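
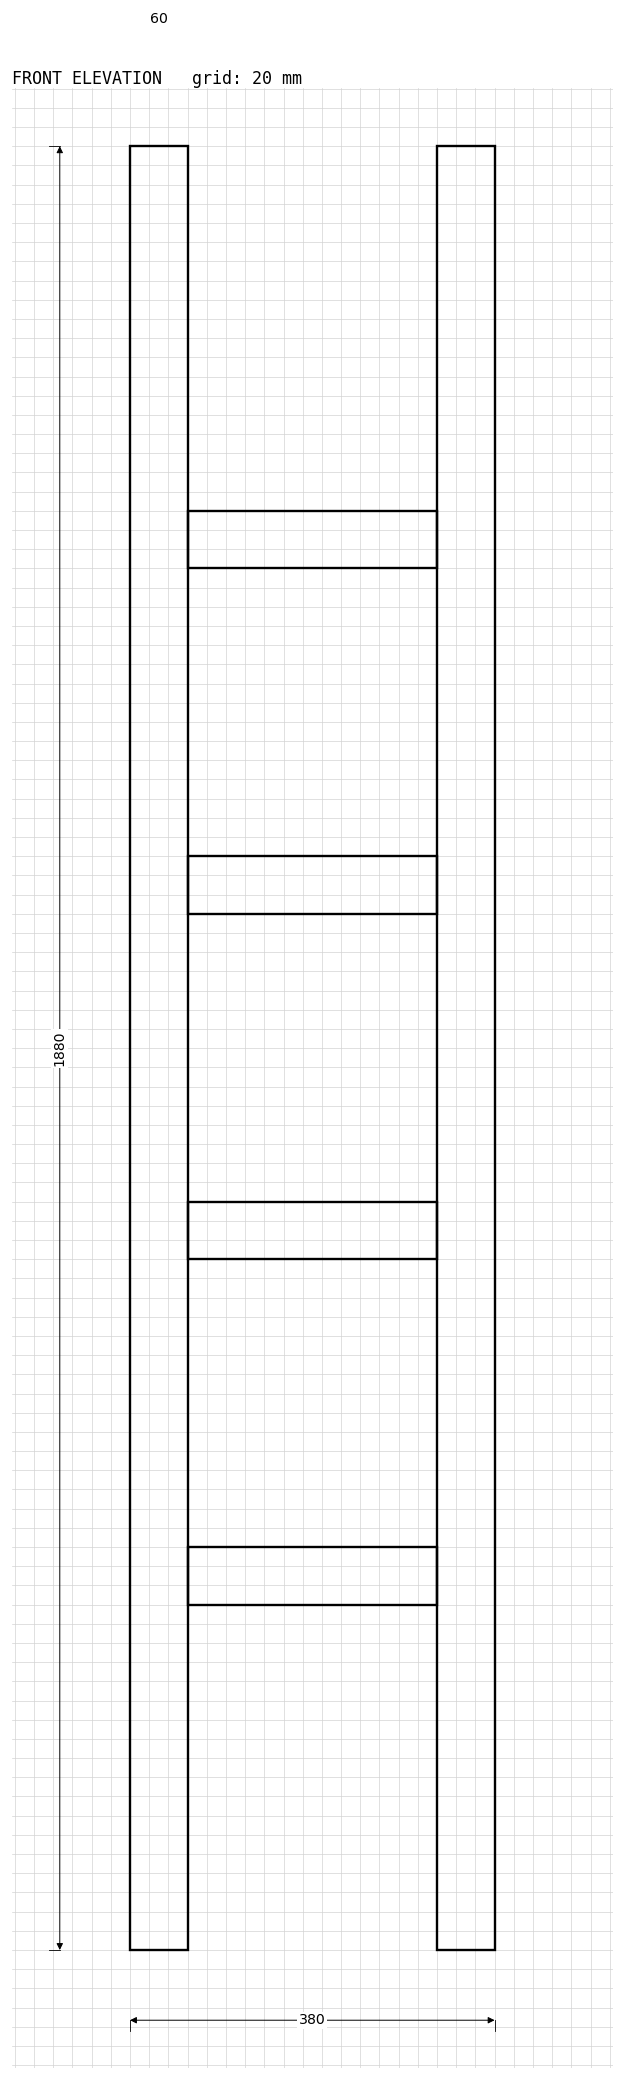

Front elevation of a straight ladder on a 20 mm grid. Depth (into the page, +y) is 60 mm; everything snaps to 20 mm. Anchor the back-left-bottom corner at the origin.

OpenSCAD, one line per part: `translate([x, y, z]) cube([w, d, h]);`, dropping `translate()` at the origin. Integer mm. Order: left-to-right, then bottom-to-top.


cube([60, 60, 1880]);
translate([60, 0, 360]) cube([260, 60, 60]);
translate([60, 0, 720]) cube([260, 60, 60]);
translate([60, 0, 1080]) cube([260, 60, 60]);
translate([60, 0, 1440]) cube([260, 60, 60]);
translate([320, 0, 0]) cube([60, 60, 1880]);


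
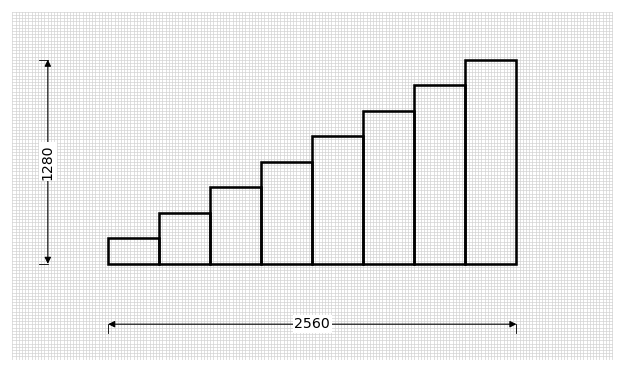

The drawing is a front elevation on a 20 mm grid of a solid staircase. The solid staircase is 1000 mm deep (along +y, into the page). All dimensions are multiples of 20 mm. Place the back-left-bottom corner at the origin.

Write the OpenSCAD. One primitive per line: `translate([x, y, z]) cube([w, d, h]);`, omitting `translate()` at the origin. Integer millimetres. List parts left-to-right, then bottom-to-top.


cube([320, 1000, 160]);
translate([320, 0, 0]) cube([320, 1000, 320]);
translate([640, 0, 0]) cube([320, 1000, 480]);
translate([960, 0, 0]) cube([320, 1000, 640]);
translate([1280, 0, 0]) cube([320, 1000, 800]);
translate([1600, 0, 0]) cube([320, 1000, 960]);
translate([1920, 0, 0]) cube([320, 1000, 1120]);
translate([2240, 0, 0]) cube([320, 1000, 1280]);


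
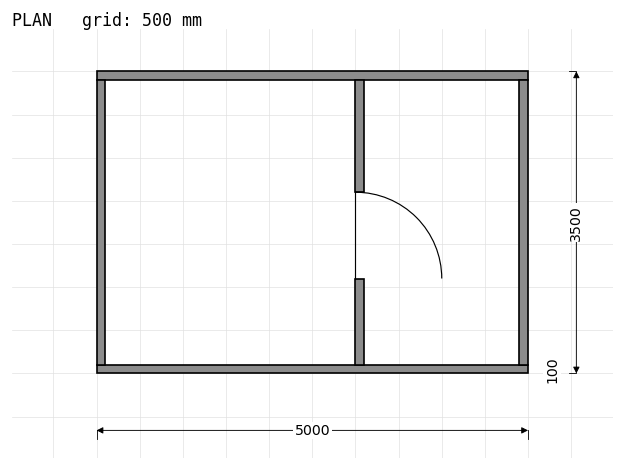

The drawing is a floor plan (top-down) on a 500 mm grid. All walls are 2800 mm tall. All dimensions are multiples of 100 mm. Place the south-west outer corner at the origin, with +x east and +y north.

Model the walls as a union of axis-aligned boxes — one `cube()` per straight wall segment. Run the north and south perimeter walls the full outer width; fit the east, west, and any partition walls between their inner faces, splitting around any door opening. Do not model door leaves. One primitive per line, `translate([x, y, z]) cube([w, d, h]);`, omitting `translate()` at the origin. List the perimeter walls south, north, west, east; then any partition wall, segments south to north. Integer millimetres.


cube([5000, 100, 2800]);
translate([0, 3400, 0]) cube([5000, 100, 2800]);
translate([0, 100, 0]) cube([100, 3300, 2800]);
translate([4900, 100, 0]) cube([100, 3300, 2800]);
translate([3000, 100, 0]) cube([100, 1000, 2800]);
translate([3000, 2100, 0]) cube([100, 1300, 2800]);


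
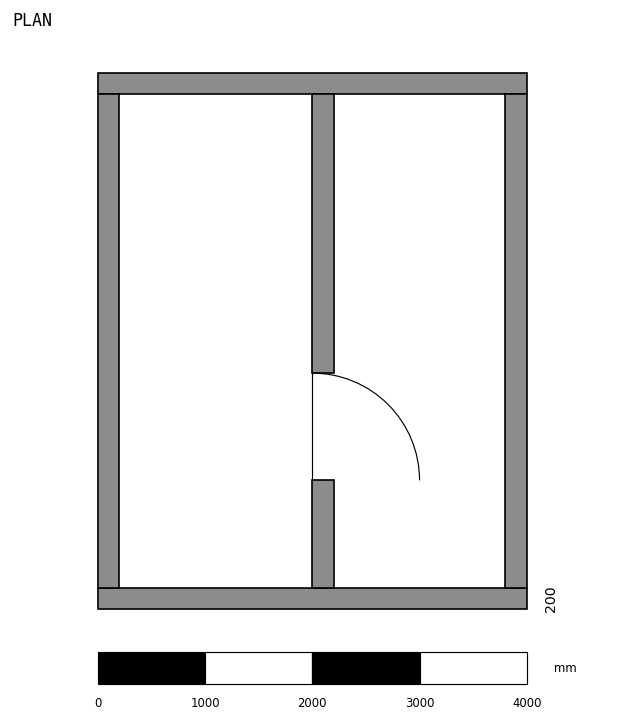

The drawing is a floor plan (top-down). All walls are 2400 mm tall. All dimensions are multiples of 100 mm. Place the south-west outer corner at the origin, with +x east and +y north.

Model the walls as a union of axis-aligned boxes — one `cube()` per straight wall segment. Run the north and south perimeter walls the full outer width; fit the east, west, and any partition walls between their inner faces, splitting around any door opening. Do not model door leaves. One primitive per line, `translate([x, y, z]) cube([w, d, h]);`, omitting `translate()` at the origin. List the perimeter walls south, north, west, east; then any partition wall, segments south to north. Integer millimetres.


cube([4000, 200, 2400]);
translate([0, 4800, 0]) cube([4000, 200, 2400]);
translate([0, 200, 0]) cube([200, 4600, 2400]);
translate([3800, 200, 0]) cube([200, 4600, 2400]);
translate([2000, 200, 0]) cube([200, 1000, 2400]);
translate([2000, 2200, 0]) cube([200, 2600, 2400]);


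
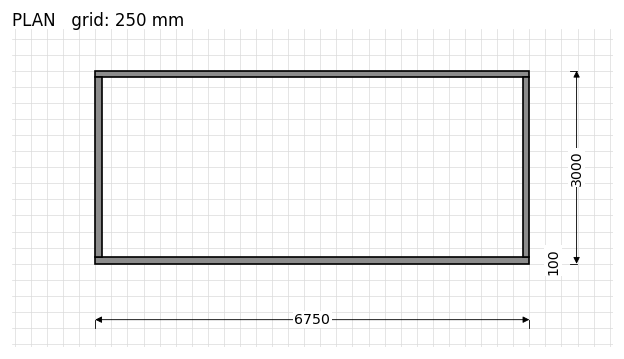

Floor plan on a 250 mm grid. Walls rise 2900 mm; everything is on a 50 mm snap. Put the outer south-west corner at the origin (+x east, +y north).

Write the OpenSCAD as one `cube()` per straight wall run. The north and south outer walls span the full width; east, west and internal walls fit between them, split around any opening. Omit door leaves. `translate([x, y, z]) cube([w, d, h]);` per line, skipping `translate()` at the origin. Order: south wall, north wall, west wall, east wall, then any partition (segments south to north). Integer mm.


cube([6750, 100, 2900]);
translate([0, 2900, 0]) cube([6750, 100, 2900]);
translate([0, 100, 0]) cube([100, 2800, 2900]);
translate([6650, 100, 0]) cube([100, 2800, 2900]);


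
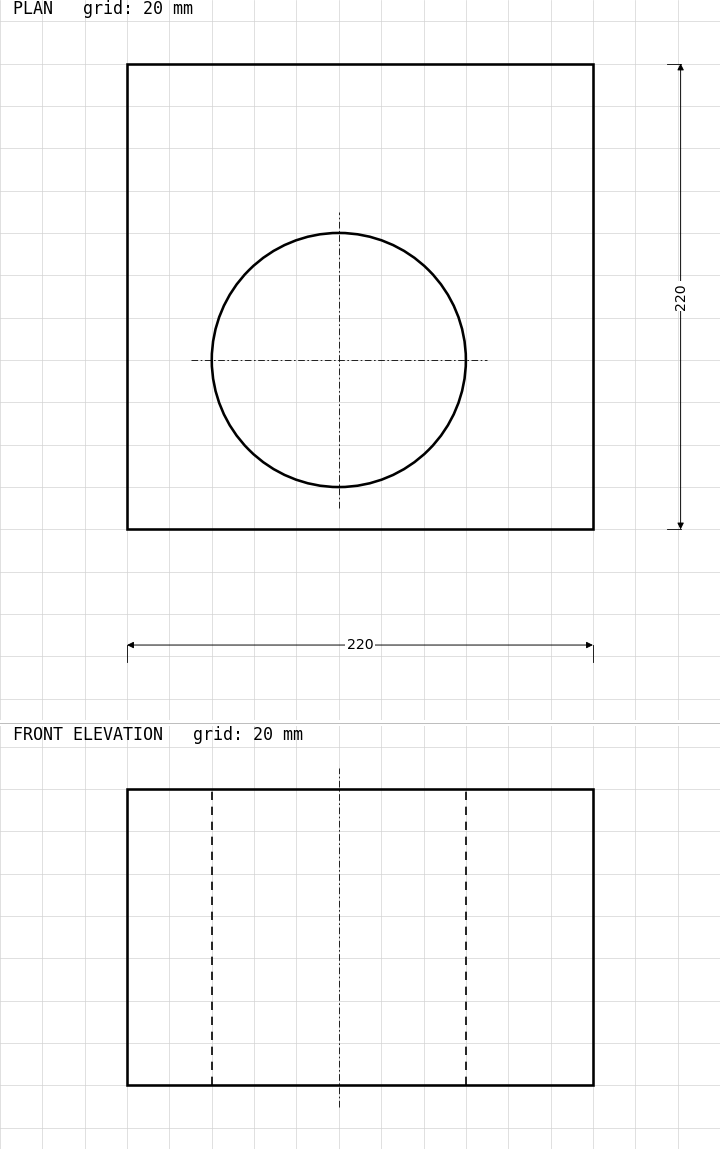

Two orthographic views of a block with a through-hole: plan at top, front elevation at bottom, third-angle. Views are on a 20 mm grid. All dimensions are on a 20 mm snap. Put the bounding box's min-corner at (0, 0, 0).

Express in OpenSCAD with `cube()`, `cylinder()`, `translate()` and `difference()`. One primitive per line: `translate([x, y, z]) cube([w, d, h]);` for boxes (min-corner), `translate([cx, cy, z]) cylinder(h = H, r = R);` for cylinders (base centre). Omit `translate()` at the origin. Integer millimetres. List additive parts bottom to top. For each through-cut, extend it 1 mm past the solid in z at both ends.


difference() {
  cube([220, 220, 140]);
  translate([100, 80, -1]) cylinder(h = 142, r = 60);
}


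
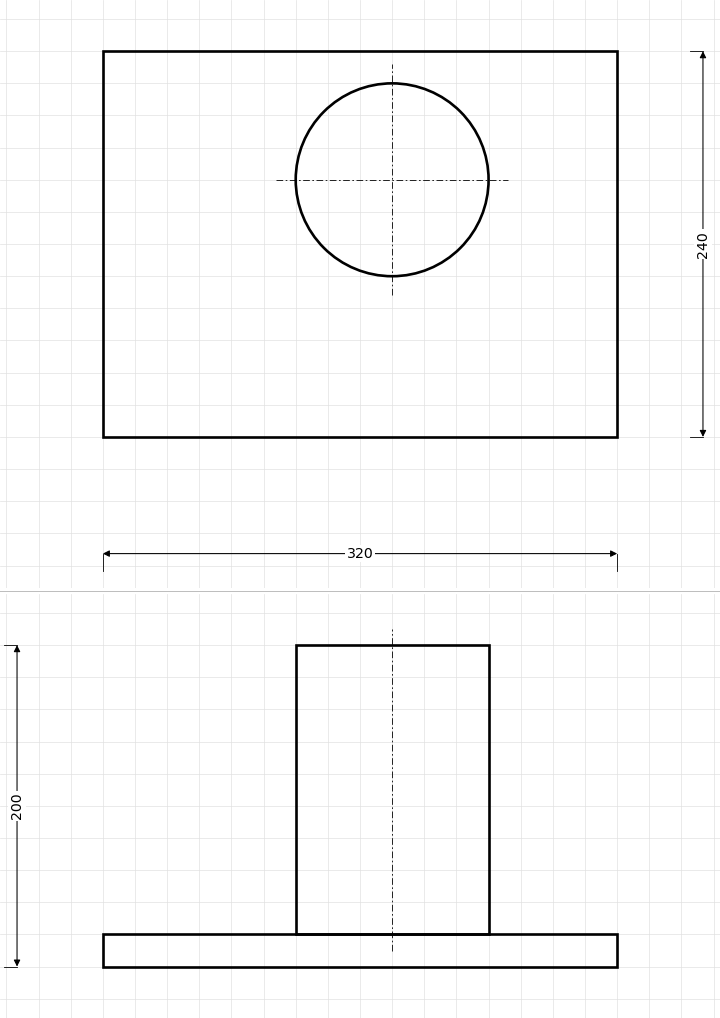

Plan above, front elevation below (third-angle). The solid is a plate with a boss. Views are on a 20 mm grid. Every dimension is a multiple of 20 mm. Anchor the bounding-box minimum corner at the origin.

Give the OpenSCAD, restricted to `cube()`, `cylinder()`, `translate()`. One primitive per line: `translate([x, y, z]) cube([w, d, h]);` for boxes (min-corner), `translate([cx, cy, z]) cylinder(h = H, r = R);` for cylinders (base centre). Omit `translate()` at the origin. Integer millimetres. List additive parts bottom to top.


cube([320, 240, 20]);
translate([180, 160, 20]) cylinder(h = 180, r = 60);


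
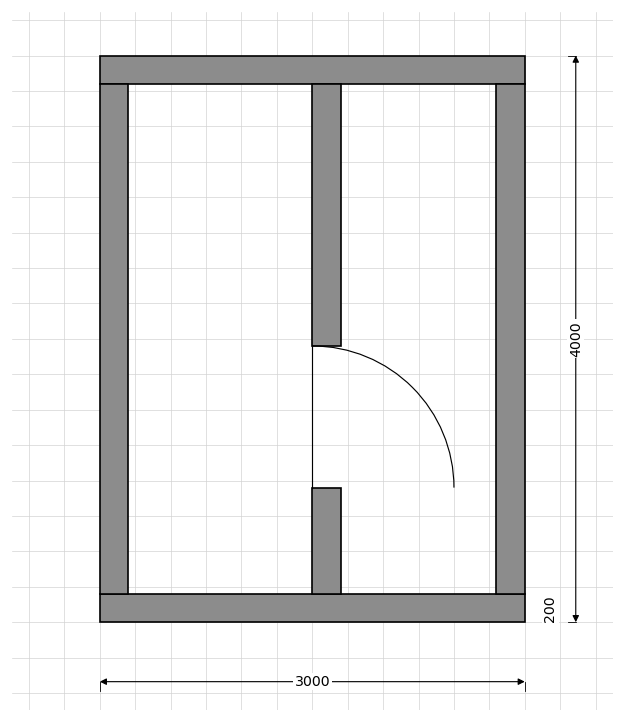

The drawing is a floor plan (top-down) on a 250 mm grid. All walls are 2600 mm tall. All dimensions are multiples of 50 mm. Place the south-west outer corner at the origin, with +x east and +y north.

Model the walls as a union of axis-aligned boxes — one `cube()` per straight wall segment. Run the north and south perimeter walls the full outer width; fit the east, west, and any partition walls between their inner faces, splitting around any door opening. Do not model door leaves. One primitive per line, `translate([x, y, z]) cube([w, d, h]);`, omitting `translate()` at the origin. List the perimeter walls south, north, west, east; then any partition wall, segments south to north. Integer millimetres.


cube([3000, 200, 2600]);
translate([0, 3800, 0]) cube([3000, 200, 2600]);
translate([0, 200, 0]) cube([200, 3600, 2600]);
translate([2800, 200, 0]) cube([200, 3600, 2600]);
translate([1500, 200, 0]) cube([200, 750, 2600]);
translate([1500, 1950, 0]) cube([200, 1850, 2600]);


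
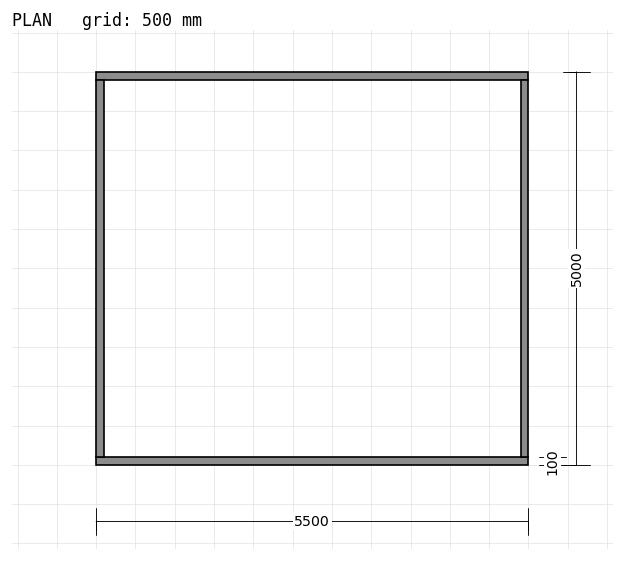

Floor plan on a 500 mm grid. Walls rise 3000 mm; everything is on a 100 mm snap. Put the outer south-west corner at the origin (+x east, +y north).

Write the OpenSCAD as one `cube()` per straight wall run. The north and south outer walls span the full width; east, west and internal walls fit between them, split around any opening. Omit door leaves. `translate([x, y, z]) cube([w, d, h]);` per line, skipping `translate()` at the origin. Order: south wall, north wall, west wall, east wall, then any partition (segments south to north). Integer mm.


cube([5500, 100, 3000]);
translate([0, 4900, 0]) cube([5500, 100, 3000]);
translate([0, 100, 0]) cube([100, 4800, 3000]);
translate([5400, 100, 0]) cube([100, 4800, 3000]);


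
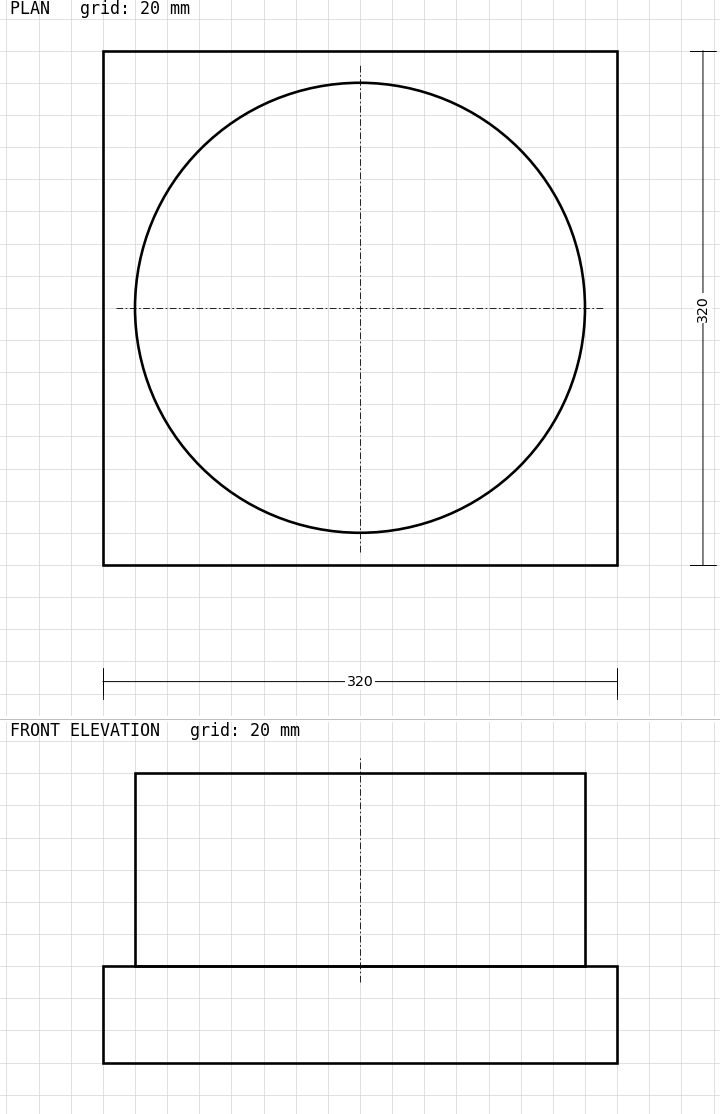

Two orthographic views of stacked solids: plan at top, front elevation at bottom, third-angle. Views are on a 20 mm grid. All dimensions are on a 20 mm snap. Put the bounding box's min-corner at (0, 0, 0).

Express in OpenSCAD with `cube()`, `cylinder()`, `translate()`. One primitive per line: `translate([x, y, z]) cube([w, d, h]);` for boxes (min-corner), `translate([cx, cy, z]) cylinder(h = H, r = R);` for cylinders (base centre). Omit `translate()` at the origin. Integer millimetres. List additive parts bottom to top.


cube([320, 320, 60]);
translate([160, 160, 60]) cylinder(h = 120, r = 140);


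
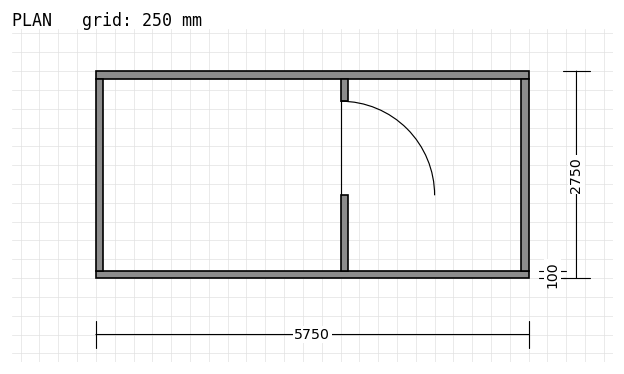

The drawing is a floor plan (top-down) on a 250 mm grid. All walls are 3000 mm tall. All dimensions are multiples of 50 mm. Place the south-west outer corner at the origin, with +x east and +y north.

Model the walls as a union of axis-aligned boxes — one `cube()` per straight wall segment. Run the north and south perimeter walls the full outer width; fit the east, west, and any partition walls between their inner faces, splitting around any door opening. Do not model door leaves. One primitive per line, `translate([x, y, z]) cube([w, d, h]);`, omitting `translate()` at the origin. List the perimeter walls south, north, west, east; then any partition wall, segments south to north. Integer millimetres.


cube([5750, 100, 3000]);
translate([0, 2650, 0]) cube([5750, 100, 3000]);
translate([0, 100, 0]) cube([100, 2550, 3000]);
translate([5650, 100, 0]) cube([100, 2550, 3000]);
translate([3250, 100, 0]) cube([100, 1000, 3000]);
translate([3250, 2350, 0]) cube([100, 300, 3000]);


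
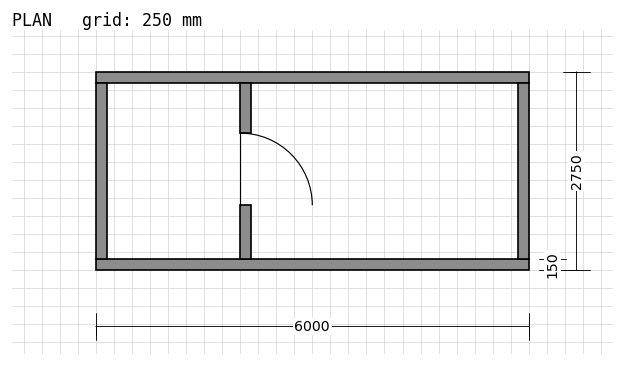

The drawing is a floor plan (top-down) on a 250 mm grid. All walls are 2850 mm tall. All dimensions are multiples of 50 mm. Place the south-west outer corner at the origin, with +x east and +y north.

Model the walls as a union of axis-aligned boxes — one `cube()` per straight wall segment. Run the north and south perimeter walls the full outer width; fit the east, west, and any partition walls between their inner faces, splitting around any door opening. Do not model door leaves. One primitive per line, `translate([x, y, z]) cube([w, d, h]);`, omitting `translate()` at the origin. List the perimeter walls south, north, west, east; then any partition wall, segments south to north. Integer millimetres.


cube([6000, 150, 2850]);
translate([0, 2600, 0]) cube([6000, 150, 2850]);
translate([0, 150, 0]) cube([150, 2450, 2850]);
translate([5850, 150, 0]) cube([150, 2450, 2850]);
translate([2000, 150, 0]) cube([150, 750, 2850]);
translate([2000, 1900, 0]) cube([150, 700, 2850]);


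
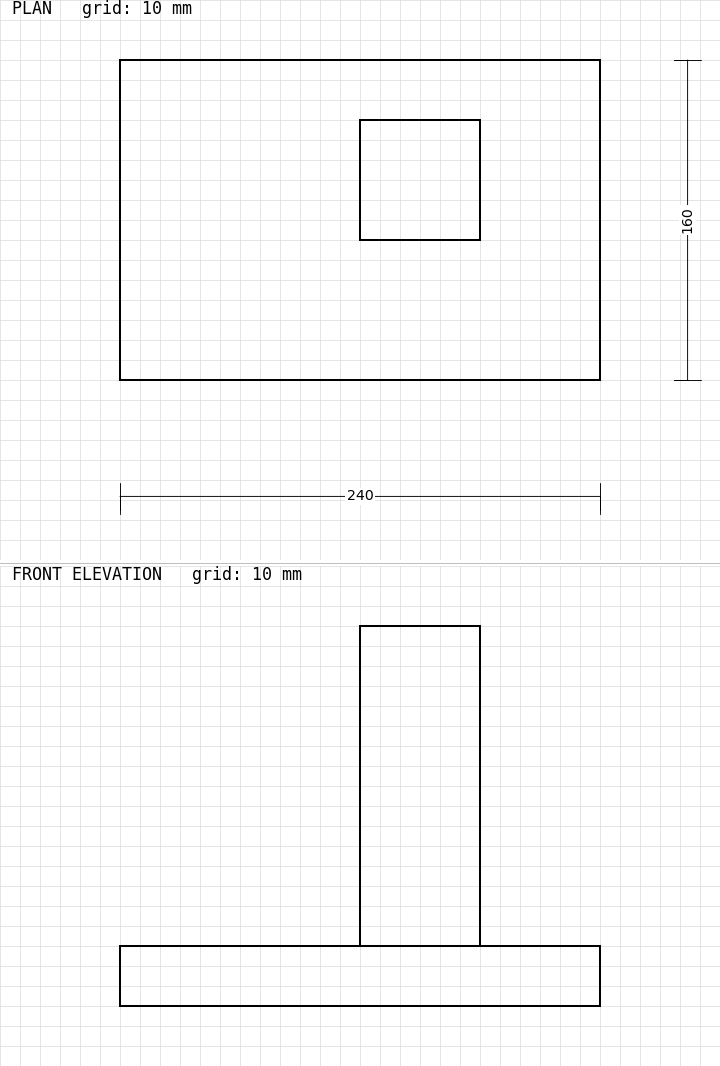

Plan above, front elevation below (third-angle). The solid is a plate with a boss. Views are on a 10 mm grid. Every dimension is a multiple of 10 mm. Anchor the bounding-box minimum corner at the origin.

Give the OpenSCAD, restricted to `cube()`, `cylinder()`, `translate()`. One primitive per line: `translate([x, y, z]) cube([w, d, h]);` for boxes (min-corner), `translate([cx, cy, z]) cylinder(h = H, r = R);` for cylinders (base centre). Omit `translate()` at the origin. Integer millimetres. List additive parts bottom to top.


cube([240, 160, 30]);
translate([120, 70, 30]) cube([60, 60, 160]);


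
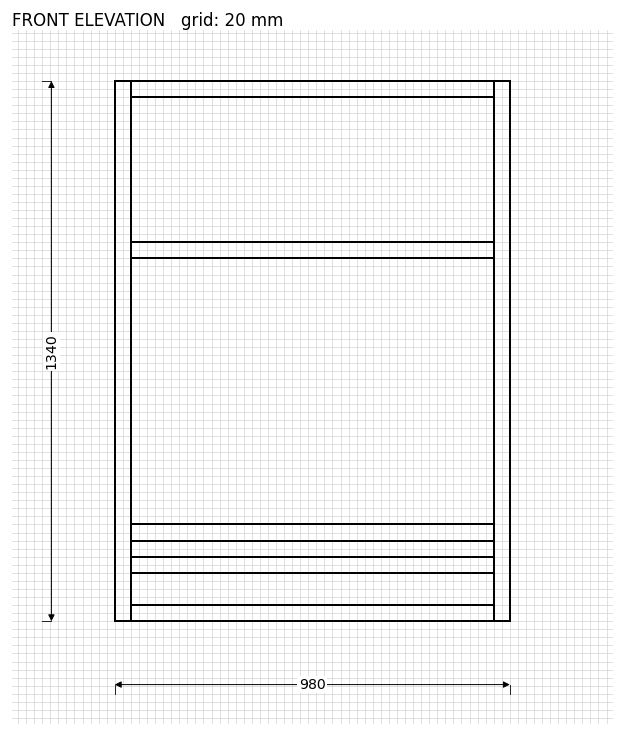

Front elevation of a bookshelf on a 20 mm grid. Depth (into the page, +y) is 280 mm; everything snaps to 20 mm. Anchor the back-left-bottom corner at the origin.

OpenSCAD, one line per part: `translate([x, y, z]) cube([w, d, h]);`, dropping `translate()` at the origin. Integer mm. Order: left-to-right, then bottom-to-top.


cube([40, 280, 1340]);
translate([40, 0, 0]) cube([900, 280, 40]);
translate([40, 0, 120]) cube([900, 280, 40]);
translate([40, 0, 200]) cube([900, 280, 40]);
translate([40, 0, 900]) cube([900, 280, 40]);
translate([40, 0, 1300]) cube([900, 280, 40]);
translate([940, 0, 0]) cube([40, 280, 1340]);


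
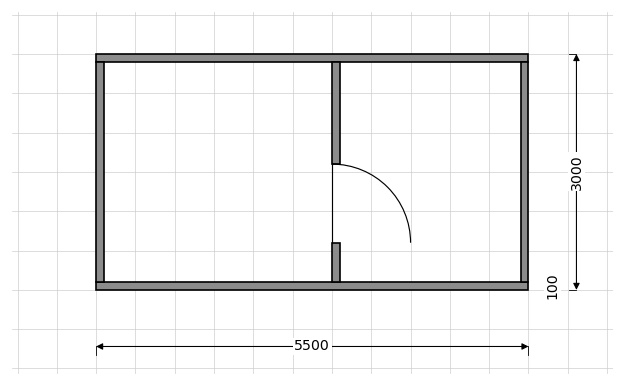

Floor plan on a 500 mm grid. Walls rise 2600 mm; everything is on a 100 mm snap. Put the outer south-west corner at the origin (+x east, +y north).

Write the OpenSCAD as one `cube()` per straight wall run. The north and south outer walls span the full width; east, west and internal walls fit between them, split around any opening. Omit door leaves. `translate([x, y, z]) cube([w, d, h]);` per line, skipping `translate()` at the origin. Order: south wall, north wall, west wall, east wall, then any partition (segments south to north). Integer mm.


cube([5500, 100, 2600]);
translate([0, 2900, 0]) cube([5500, 100, 2600]);
translate([0, 100, 0]) cube([100, 2800, 2600]);
translate([5400, 100, 0]) cube([100, 2800, 2600]);
translate([3000, 100, 0]) cube([100, 500, 2600]);
translate([3000, 1600, 0]) cube([100, 1300, 2600]);


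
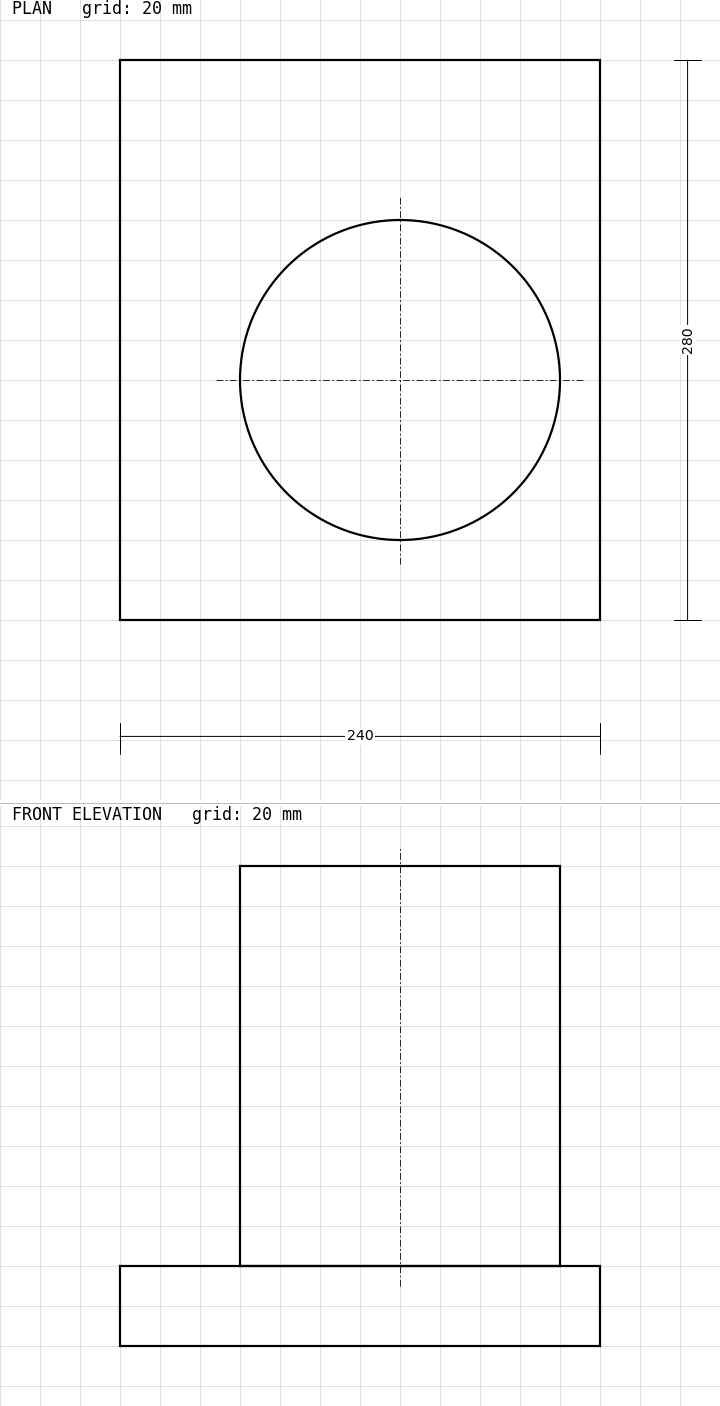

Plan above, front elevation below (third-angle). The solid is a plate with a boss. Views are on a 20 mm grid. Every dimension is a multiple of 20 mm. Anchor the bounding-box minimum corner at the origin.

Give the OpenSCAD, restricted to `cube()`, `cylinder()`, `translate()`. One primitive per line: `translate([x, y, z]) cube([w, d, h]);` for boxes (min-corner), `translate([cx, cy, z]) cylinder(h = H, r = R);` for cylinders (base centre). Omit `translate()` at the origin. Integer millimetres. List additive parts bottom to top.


cube([240, 280, 40]);
translate([140, 120, 40]) cylinder(h = 200, r = 80);


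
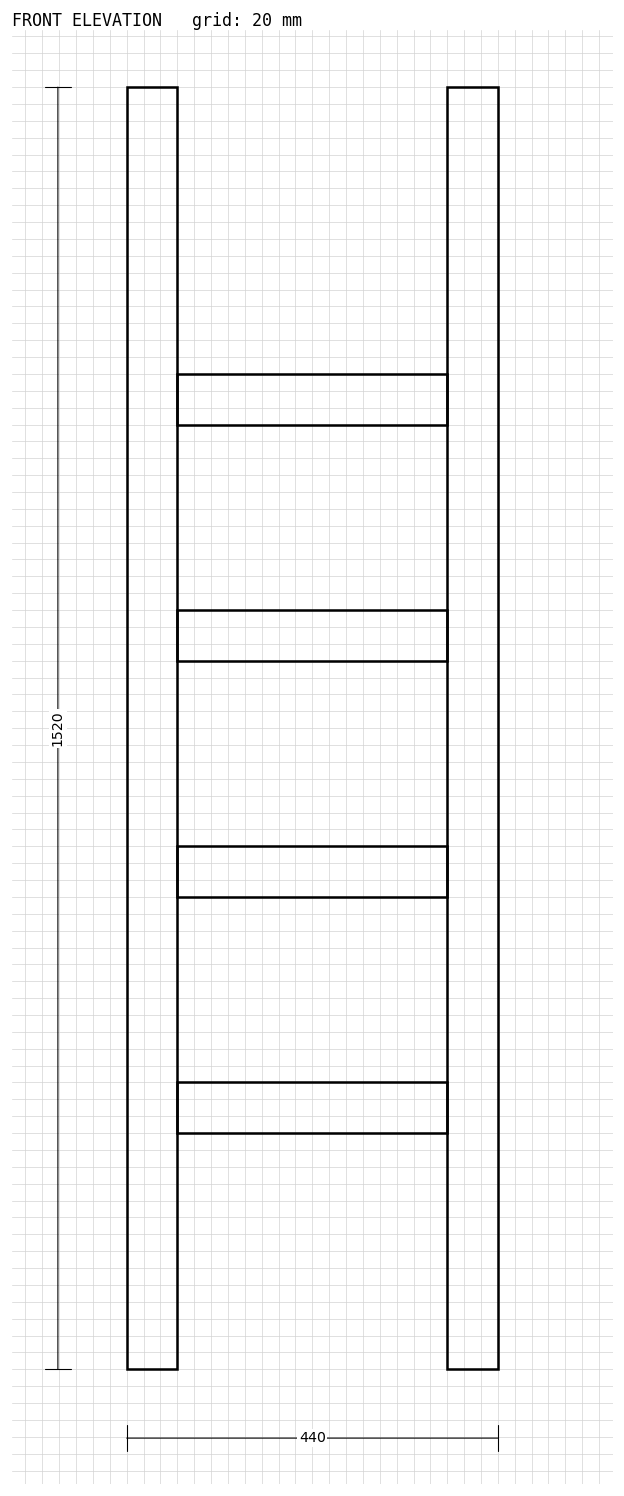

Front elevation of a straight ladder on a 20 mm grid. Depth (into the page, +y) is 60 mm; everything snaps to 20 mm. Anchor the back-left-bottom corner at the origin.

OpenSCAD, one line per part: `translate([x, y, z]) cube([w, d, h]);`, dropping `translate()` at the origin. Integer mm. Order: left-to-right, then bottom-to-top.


cube([60, 60, 1520]);
translate([60, 0, 280]) cube([320, 60, 60]);
translate([60, 0, 560]) cube([320, 60, 60]);
translate([60, 0, 840]) cube([320, 60, 60]);
translate([60, 0, 1120]) cube([320, 60, 60]);
translate([380, 0, 0]) cube([60, 60, 1520]);


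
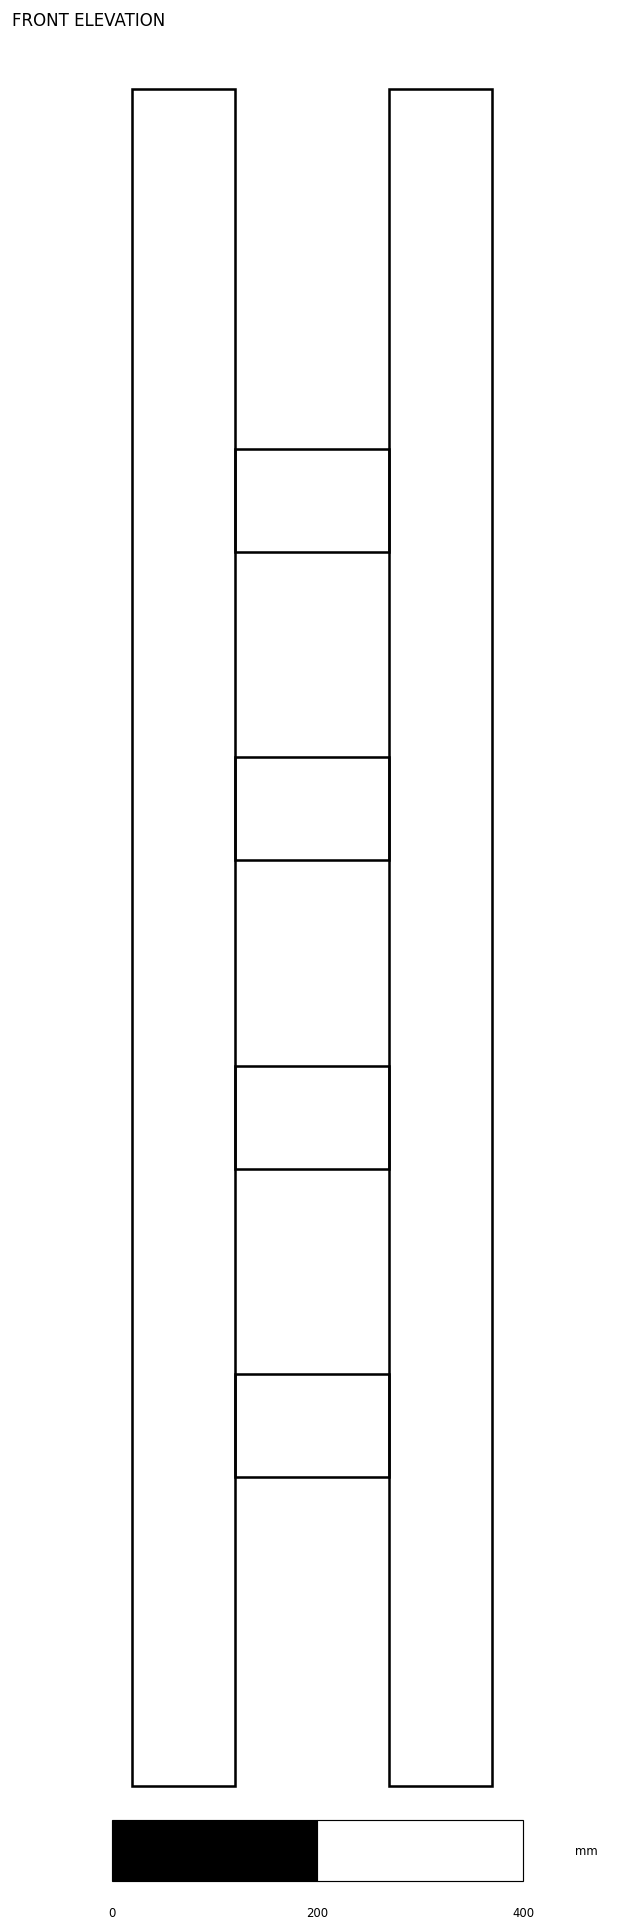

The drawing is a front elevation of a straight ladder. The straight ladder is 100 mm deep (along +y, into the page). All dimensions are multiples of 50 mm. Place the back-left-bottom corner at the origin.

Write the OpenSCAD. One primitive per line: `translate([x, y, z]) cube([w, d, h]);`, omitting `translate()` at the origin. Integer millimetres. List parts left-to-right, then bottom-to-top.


cube([100, 100, 1650]);
translate([100, 0, 300]) cube([150, 100, 100]);
translate([100, 0, 600]) cube([150, 100, 100]);
translate([100, 0, 900]) cube([150, 100, 100]);
translate([100, 0, 1200]) cube([150, 100, 100]);
translate([250, 0, 0]) cube([100, 100, 1650]);


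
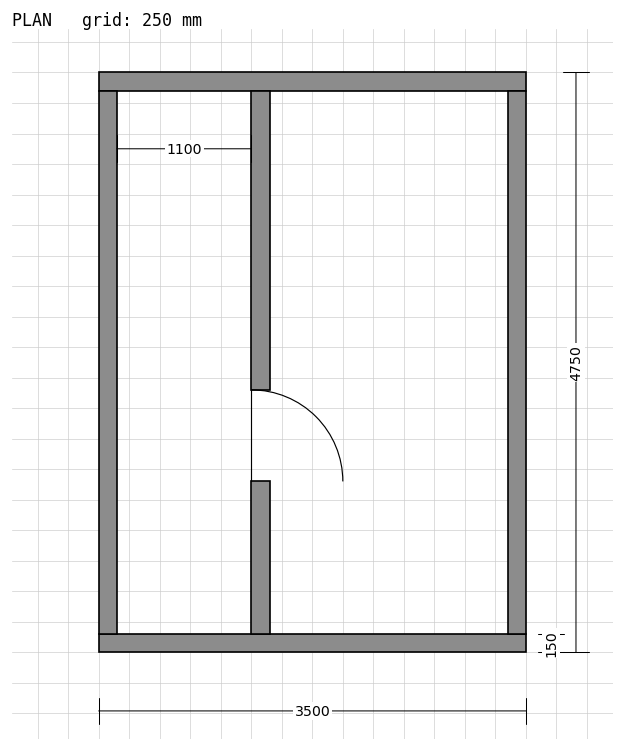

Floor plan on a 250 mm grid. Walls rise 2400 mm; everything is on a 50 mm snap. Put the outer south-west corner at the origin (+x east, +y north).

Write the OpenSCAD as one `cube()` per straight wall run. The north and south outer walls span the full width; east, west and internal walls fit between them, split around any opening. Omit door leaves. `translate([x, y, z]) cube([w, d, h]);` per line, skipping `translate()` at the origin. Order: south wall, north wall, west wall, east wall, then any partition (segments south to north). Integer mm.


cube([3500, 150, 2400]);
translate([0, 4600, 0]) cube([3500, 150, 2400]);
translate([0, 150, 0]) cube([150, 4450, 2400]);
translate([3350, 150, 0]) cube([150, 4450, 2400]);
translate([1250, 150, 0]) cube([150, 1250, 2400]);
translate([1250, 2150, 0]) cube([150, 2450, 2400]);


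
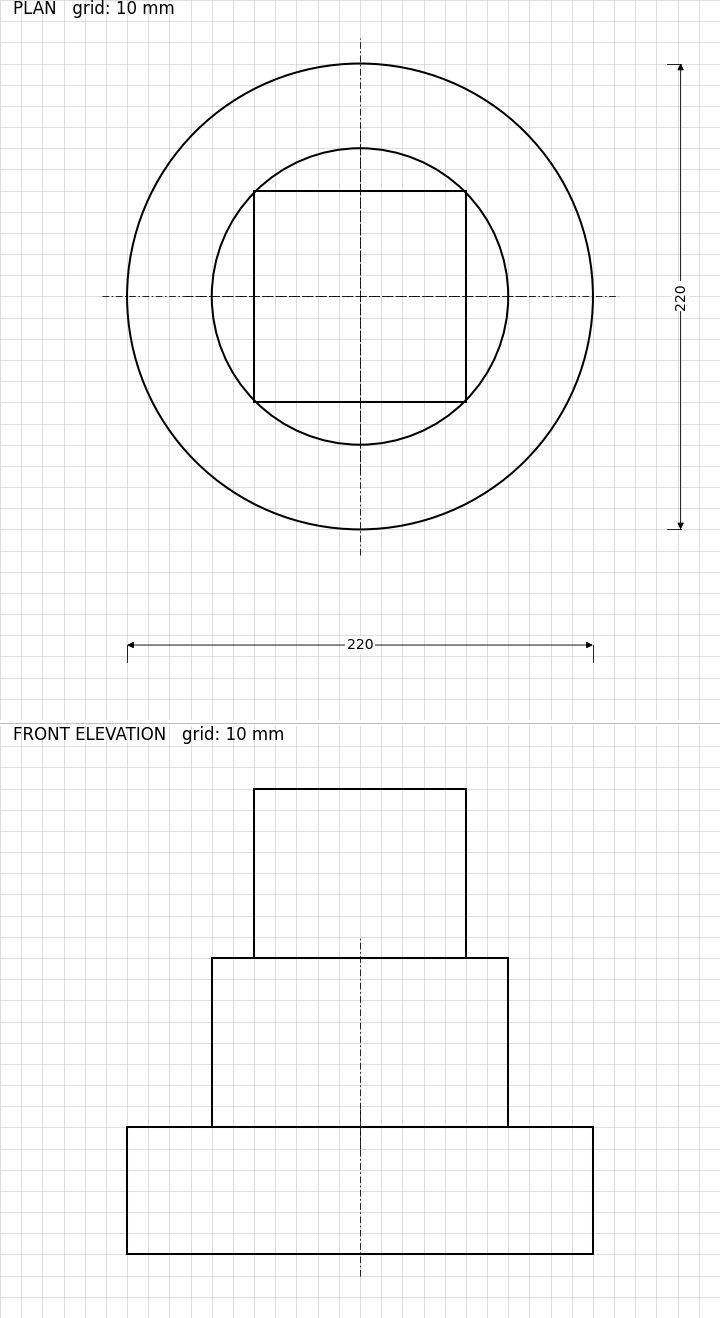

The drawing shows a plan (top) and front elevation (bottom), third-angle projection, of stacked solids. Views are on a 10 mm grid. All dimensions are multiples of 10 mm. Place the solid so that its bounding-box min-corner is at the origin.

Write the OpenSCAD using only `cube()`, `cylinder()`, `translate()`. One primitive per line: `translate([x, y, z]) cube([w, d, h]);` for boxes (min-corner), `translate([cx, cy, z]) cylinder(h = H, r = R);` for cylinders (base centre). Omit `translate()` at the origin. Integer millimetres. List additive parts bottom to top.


translate([110, 110, 0]) cylinder(h = 60, r = 110);
translate([110, 110, 60]) cylinder(h = 80, r = 70);
translate([60, 60, 140]) cube([100, 100, 80]);


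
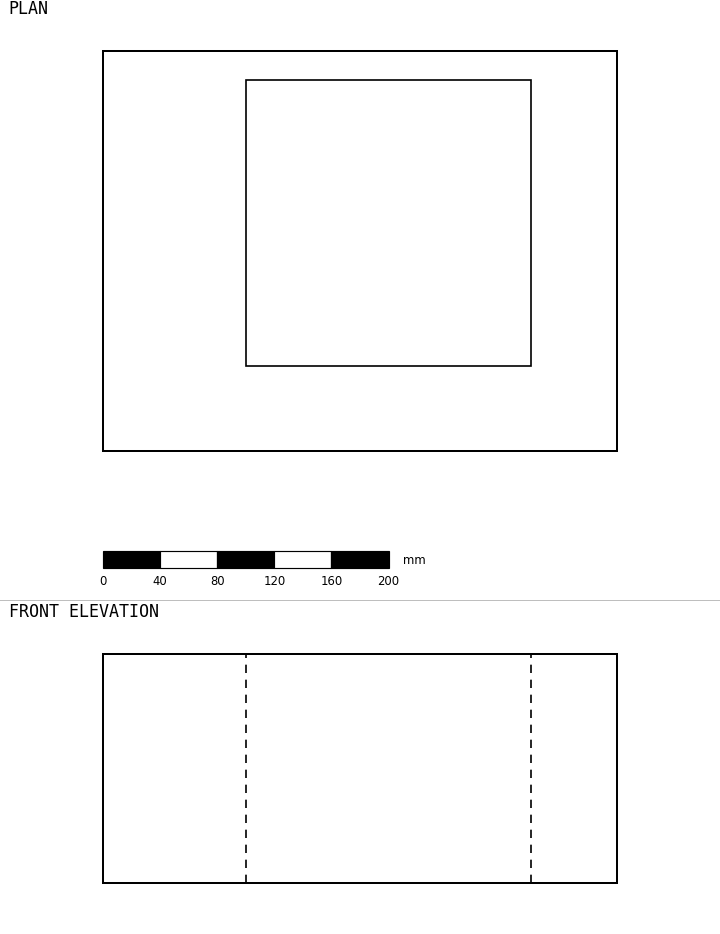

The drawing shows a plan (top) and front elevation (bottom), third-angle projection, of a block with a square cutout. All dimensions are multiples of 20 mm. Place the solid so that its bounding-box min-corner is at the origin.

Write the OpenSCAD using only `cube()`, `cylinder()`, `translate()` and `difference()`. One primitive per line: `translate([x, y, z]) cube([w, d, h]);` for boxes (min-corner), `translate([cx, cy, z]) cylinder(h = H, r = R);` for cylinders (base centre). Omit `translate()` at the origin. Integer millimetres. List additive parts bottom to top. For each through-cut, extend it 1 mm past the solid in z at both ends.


difference() {
  cube([360, 280, 160]);
  translate([100, 60, -1]) cube([200, 200, 162]);
}


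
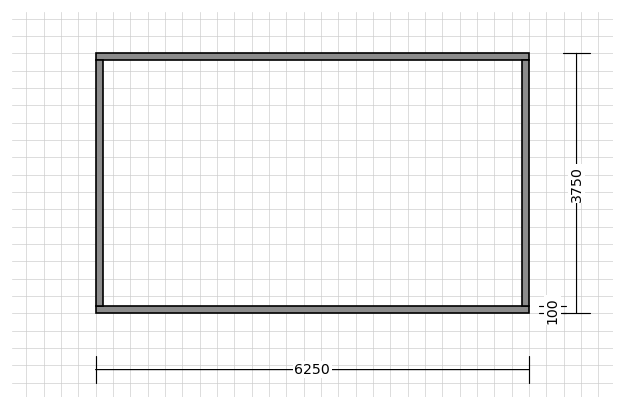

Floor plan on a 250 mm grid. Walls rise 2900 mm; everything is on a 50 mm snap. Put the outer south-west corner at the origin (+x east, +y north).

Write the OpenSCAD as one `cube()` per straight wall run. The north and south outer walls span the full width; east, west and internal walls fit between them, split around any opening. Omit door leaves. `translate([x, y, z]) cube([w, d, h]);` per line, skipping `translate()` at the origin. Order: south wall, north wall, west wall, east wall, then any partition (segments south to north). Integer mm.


cube([6250, 100, 2900]);
translate([0, 3650, 0]) cube([6250, 100, 2900]);
translate([0, 100, 0]) cube([100, 3550, 2900]);
translate([6150, 100, 0]) cube([100, 3550, 2900]);


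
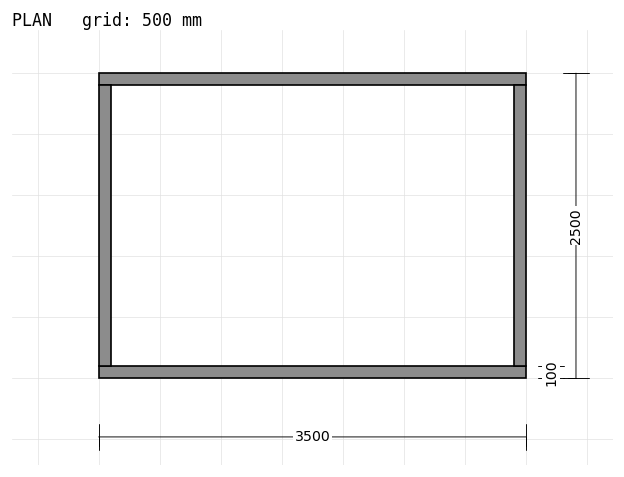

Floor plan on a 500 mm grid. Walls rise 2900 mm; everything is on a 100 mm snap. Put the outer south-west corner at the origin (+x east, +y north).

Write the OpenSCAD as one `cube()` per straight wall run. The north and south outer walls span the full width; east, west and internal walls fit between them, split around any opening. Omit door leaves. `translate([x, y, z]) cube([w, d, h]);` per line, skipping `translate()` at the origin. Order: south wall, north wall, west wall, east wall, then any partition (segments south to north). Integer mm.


cube([3500, 100, 2900]);
translate([0, 2400, 0]) cube([3500, 100, 2900]);
translate([0, 100, 0]) cube([100, 2300, 2900]);
translate([3400, 100, 0]) cube([100, 2300, 2900]);


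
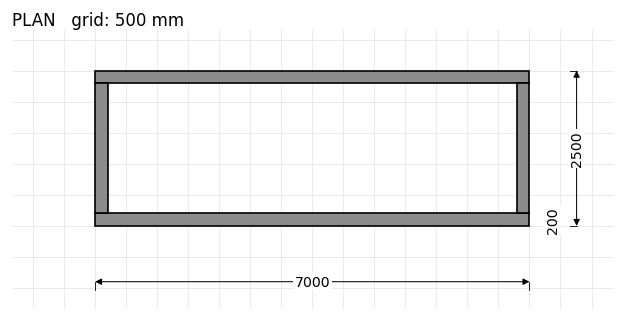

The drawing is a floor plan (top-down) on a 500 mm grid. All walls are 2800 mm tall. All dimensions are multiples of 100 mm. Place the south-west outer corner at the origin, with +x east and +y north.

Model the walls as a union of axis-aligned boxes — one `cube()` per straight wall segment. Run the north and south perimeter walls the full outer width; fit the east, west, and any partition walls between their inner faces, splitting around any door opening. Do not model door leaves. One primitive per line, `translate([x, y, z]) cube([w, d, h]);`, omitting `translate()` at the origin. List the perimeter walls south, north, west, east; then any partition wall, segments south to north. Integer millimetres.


cube([7000, 200, 2800]);
translate([0, 2300, 0]) cube([7000, 200, 2800]);
translate([0, 200, 0]) cube([200, 2100, 2800]);
translate([6800, 200, 0]) cube([200, 2100, 2800]);


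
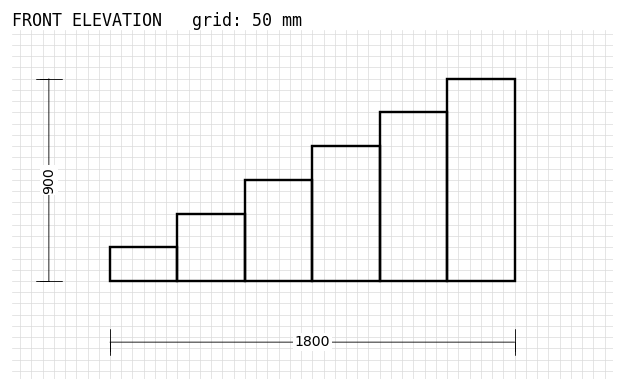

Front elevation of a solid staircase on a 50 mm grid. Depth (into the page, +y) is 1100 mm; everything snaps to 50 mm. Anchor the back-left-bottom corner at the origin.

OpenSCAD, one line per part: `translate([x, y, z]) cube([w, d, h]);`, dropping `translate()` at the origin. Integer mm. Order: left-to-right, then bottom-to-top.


cube([300, 1100, 150]);
translate([300, 0, 0]) cube([300, 1100, 300]);
translate([600, 0, 0]) cube([300, 1100, 450]);
translate([900, 0, 0]) cube([300, 1100, 600]);
translate([1200, 0, 0]) cube([300, 1100, 750]);
translate([1500, 0, 0]) cube([300, 1100, 900]);


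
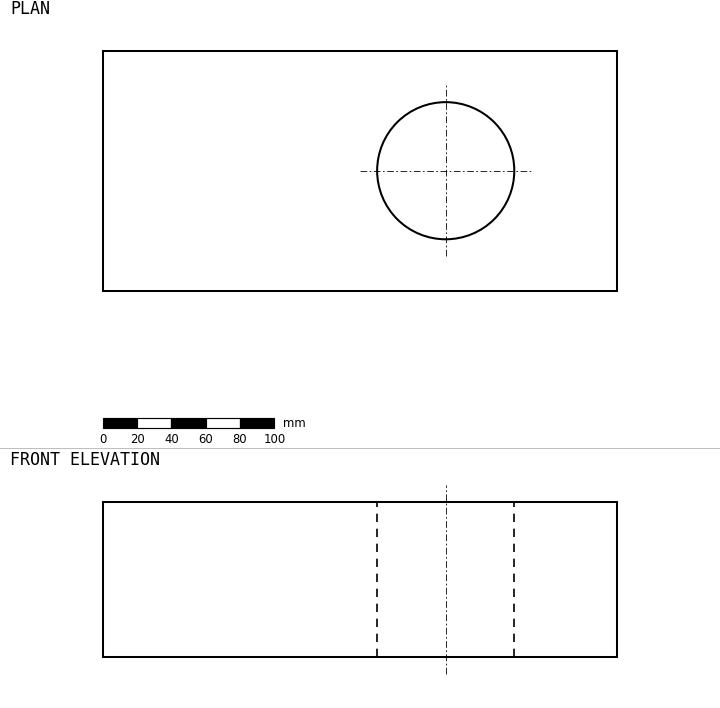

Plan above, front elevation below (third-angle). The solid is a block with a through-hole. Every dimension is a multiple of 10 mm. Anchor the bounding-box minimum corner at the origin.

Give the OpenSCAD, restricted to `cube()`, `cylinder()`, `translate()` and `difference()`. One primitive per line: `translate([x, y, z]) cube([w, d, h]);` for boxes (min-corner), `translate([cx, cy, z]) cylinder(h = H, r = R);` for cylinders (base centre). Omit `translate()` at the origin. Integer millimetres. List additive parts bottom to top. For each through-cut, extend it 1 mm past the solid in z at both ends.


difference() {
  cube([300, 140, 90]);
  translate([200, 70, -1]) cylinder(h = 92, r = 40);
}


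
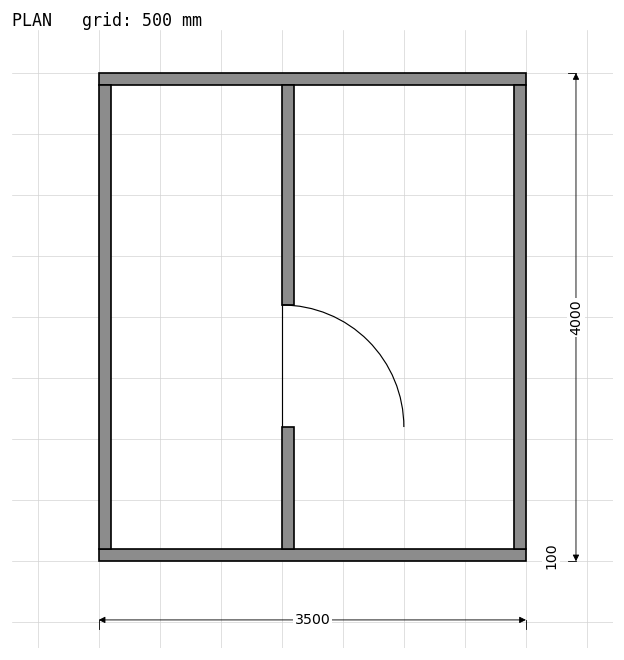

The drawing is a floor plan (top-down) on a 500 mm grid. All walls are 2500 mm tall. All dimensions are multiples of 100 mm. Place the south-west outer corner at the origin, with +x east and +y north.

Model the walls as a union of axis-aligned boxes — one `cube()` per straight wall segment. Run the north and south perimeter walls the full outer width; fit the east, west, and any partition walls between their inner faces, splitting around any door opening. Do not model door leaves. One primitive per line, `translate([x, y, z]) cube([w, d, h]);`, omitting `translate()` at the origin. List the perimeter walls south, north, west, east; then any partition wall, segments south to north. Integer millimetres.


cube([3500, 100, 2500]);
translate([0, 3900, 0]) cube([3500, 100, 2500]);
translate([0, 100, 0]) cube([100, 3800, 2500]);
translate([3400, 100, 0]) cube([100, 3800, 2500]);
translate([1500, 100, 0]) cube([100, 1000, 2500]);
translate([1500, 2100, 0]) cube([100, 1800, 2500]);


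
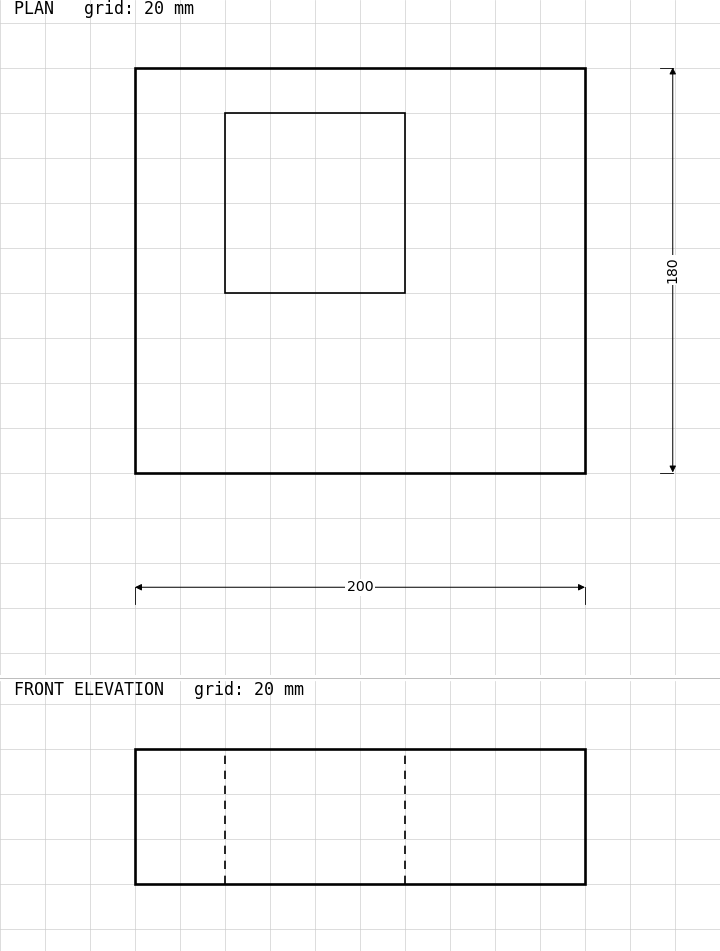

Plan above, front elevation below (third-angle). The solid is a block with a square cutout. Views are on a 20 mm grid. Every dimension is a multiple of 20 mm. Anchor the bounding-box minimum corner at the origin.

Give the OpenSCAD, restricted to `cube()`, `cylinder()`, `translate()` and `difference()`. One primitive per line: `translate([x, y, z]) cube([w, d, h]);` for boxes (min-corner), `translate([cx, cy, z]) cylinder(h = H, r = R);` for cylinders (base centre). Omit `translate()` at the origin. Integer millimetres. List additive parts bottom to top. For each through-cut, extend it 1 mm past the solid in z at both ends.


difference() {
  cube([200, 180, 60]);
  translate([40, 80, -1]) cube([80, 80, 62]);
}


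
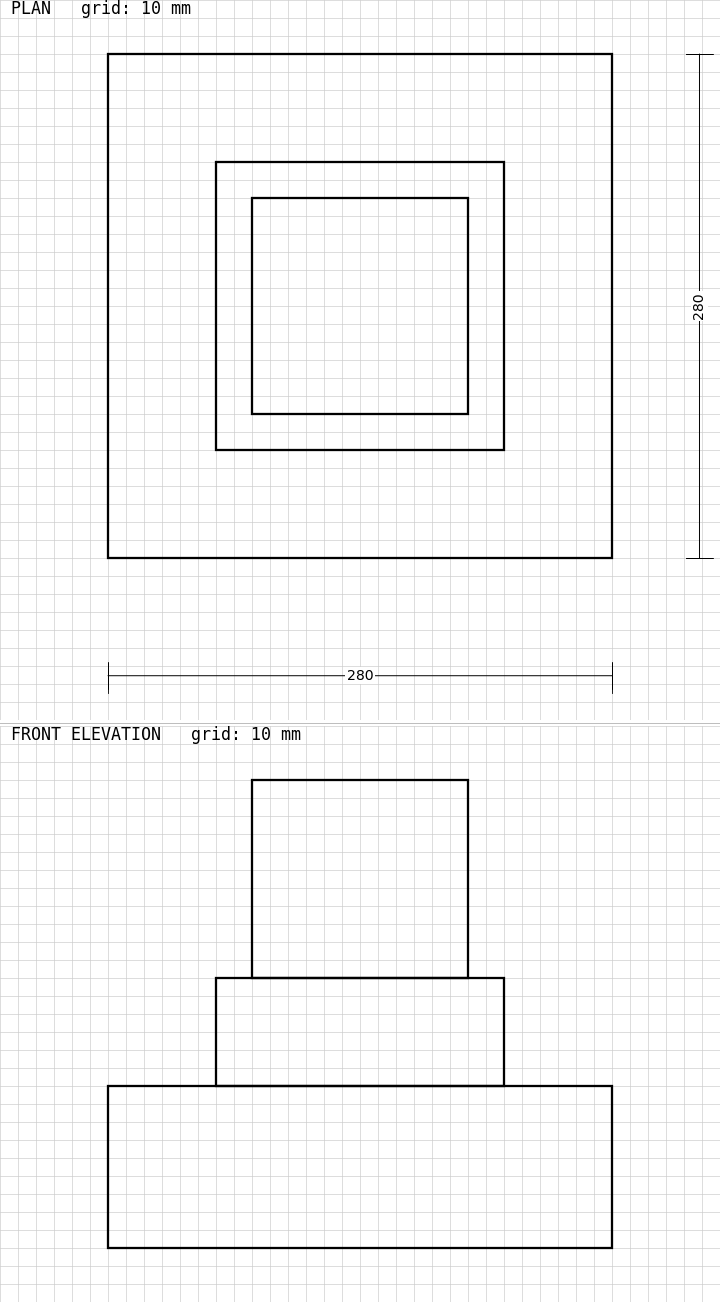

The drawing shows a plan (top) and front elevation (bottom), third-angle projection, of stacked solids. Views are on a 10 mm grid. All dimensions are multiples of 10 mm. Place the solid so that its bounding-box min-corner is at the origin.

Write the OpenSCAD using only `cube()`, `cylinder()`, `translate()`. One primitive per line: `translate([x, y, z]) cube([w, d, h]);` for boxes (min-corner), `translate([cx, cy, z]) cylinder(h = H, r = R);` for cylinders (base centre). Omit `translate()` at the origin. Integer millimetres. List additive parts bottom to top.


cube([280, 280, 90]);
translate([60, 60, 90]) cube([160, 160, 60]);
translate([80, 80, 150]) cube([120, 120, 110]);


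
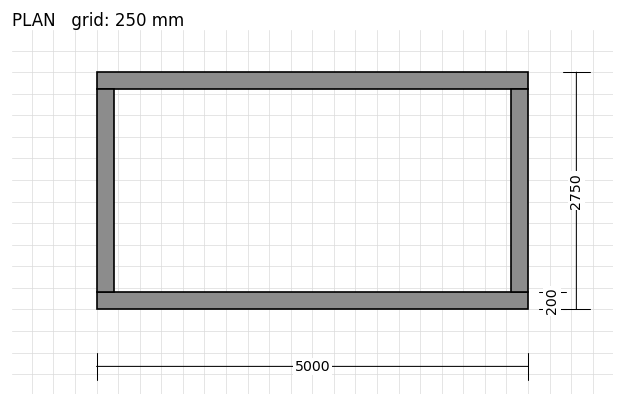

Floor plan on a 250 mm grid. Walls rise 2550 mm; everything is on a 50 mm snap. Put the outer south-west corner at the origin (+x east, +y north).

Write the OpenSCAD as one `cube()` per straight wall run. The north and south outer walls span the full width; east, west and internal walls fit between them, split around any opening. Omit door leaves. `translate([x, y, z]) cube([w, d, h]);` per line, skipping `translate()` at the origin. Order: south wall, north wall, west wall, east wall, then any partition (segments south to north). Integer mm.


cube([5000, 200, 2550]);
translate([0, 2550, 0]) cube([5000, 200, 2550]);
translate([0, 200, 0]) cube([200, 2350, 2550]);
translate([4800, 200, 0]) cube([200, 2350, 2550]);


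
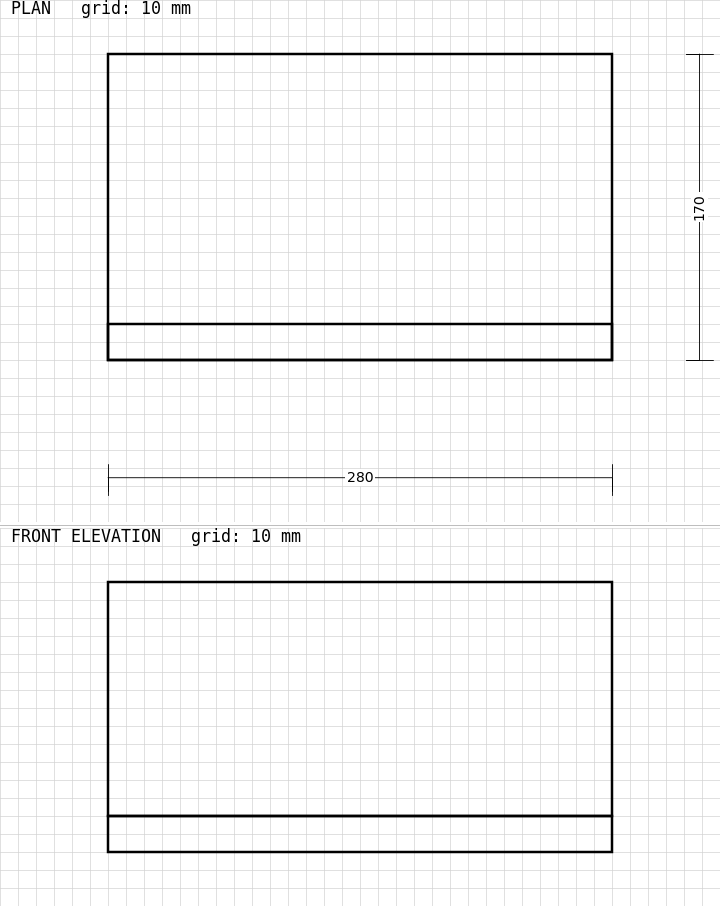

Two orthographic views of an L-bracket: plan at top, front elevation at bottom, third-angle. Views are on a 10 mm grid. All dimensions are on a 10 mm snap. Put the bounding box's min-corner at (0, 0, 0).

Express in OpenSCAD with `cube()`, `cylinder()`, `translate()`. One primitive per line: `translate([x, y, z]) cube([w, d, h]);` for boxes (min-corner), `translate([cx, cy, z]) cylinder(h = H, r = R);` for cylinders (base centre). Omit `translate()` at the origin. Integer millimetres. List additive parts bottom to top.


cube([280, 170, 20]);
translate([0, 0, 20]) cube([280, 20, 130]);


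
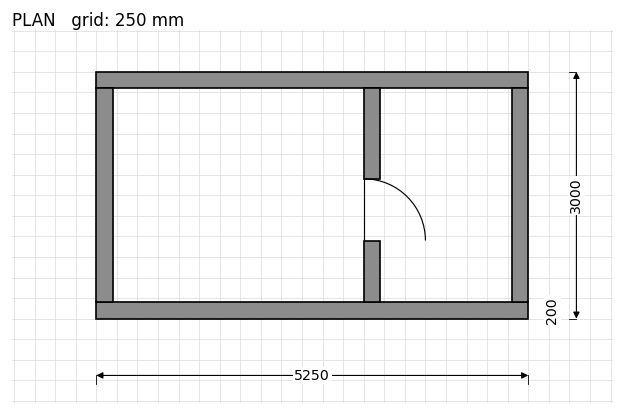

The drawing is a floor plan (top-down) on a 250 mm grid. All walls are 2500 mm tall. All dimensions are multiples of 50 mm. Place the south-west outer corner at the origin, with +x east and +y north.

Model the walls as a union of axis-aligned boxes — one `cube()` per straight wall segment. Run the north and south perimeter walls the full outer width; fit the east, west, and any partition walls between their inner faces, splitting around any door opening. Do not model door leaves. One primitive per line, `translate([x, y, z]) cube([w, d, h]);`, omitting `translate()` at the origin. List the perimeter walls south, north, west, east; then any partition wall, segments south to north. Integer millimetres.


cube([5250, 200, 2500]);
translate([0, 2800, 0]) cube([5250, 200, 2500]);
translate([0, 200, 0]) cube([200, 2600, 2500]);
translate([5050, 200, 0]) cube([200, 2600, 2500]);
translate([3250, 200, 0]) cube([200, 750, 2500]);
translate([3250, 1700, 0]) cube([200, 1100, 2500]);


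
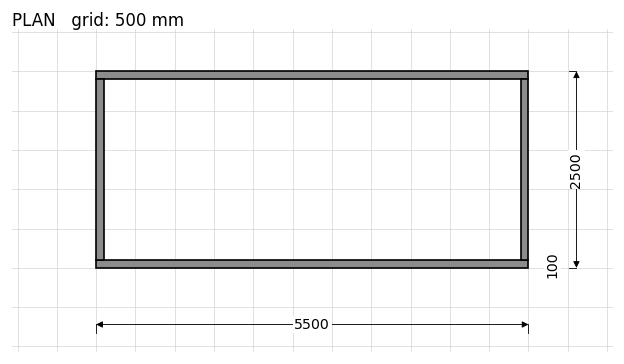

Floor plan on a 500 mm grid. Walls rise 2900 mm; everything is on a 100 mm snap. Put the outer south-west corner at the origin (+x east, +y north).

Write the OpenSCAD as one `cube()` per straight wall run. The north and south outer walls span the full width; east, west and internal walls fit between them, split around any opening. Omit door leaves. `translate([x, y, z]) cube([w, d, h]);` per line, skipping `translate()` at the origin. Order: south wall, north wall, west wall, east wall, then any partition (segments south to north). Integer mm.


cube([5500, 100, 2900]);
translate([0, 2400, 0]) cube([5500, 100, 2900]);
translate([0, 100, 0]) cube([100, 2300, 2900]);
translate([5400, 100, 0]) cube([100, 2300, 2900]);


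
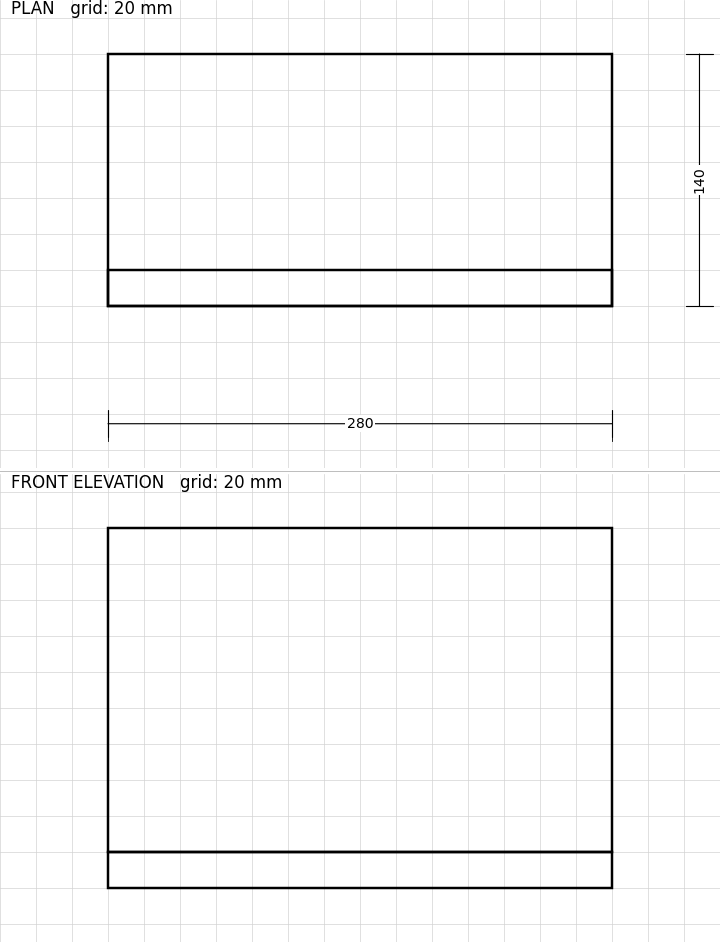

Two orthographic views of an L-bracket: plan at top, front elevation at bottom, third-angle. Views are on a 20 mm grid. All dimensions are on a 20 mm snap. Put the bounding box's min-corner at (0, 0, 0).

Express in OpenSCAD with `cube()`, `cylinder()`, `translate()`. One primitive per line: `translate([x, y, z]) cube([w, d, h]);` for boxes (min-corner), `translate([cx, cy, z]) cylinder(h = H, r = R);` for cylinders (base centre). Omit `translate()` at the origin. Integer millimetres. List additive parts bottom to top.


cube([280, 140, 20]);
translate([0, 0, 20]) cube([280, 20, 180]);


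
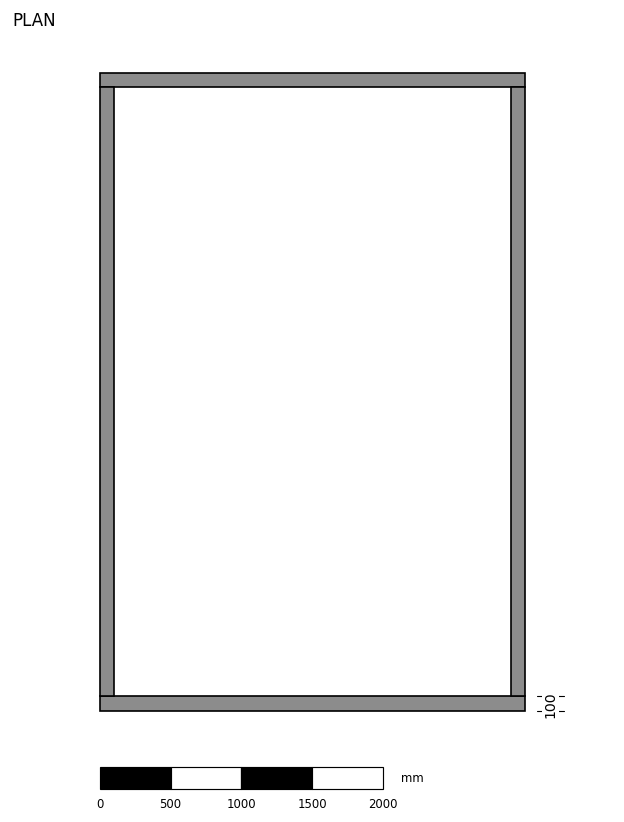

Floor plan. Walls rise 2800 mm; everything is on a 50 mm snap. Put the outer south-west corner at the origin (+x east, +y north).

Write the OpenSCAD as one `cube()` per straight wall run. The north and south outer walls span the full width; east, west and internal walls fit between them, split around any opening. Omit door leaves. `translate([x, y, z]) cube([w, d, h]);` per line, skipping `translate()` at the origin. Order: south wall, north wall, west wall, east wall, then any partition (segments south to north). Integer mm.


cube([3000, 100, 2800]);
translate([0, 4400, 0]) cube([3000, 100, 2800]);
translate([0, 100, 0]) cube([100, 4300, 2800]);
translate([2900, 100, 0]) cube([100, 4300, 2800]);


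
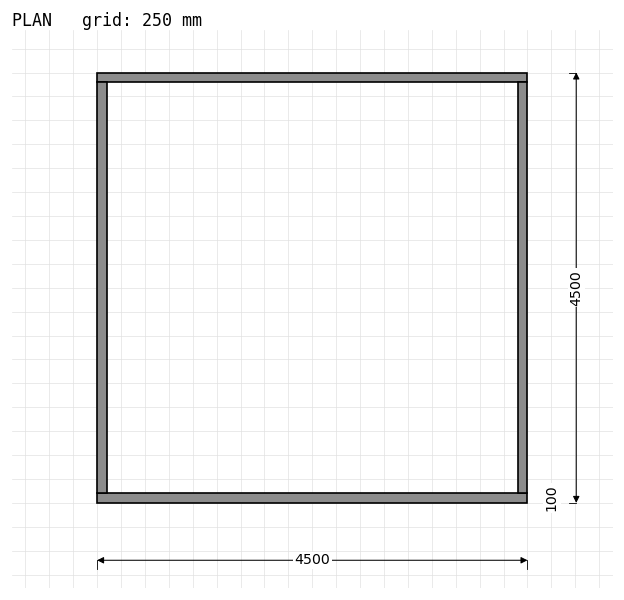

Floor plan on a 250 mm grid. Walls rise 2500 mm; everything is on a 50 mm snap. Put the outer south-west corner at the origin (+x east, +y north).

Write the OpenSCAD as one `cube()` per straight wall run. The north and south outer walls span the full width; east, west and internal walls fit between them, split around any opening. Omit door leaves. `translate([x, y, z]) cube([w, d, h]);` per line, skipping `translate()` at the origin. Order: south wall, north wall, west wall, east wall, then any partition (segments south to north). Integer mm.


cube([4500, 100, 2500]);
translate([0, 4400, 0]) cube([4500, 100, 2500]);
translate([0, 100, 0]) cube([100, 4300, 2500]);
translate([4400, 100, 0]) cube([100, 4300, 2500]);


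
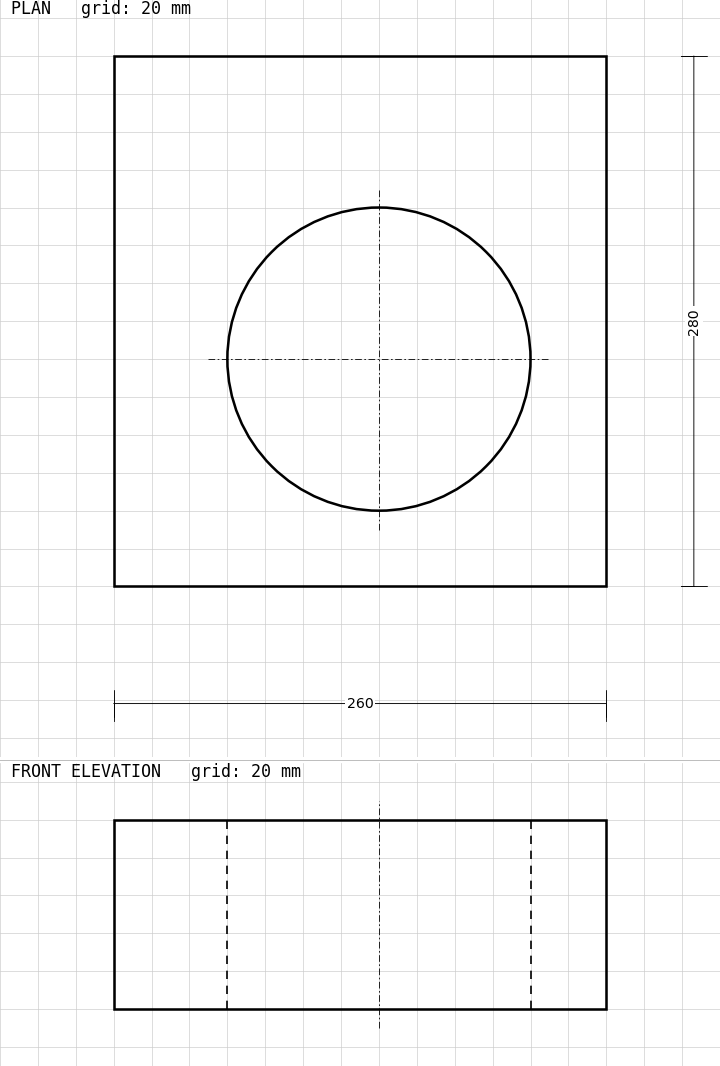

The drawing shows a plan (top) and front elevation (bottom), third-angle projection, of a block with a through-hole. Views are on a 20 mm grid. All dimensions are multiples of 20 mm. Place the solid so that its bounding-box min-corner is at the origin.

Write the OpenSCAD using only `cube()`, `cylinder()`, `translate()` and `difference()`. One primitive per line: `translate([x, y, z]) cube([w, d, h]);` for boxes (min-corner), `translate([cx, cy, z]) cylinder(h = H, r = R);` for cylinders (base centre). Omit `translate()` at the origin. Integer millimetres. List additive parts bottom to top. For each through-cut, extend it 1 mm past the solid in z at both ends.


difference() {
  cube([260, 280, 100]);
  translate([140, 120, -1]) cylinder(h = 102, r = 80);
}


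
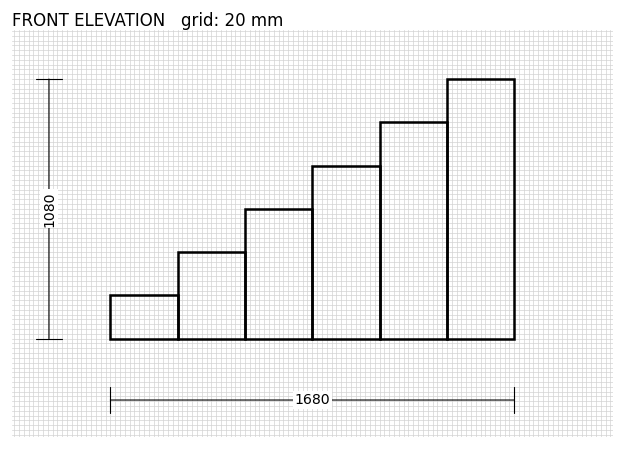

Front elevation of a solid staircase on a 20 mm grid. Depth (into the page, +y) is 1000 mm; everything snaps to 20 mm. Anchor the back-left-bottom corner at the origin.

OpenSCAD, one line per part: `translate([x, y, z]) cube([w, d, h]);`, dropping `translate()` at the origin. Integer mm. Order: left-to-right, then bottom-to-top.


cube([280, 1000, 180]);
translate([280, 0, 0]) cube([280, 1000, 360]);
translate([560, 0, 0]) cube([280, 1000, 540]);
translate([840, 0, 0]) cube([280, 1000, 720]);
translate([1120, 0, 0]) cube([280, 1000, 900]);
translate([1400, 0, 0]) cube([280, 1000, 1080]);


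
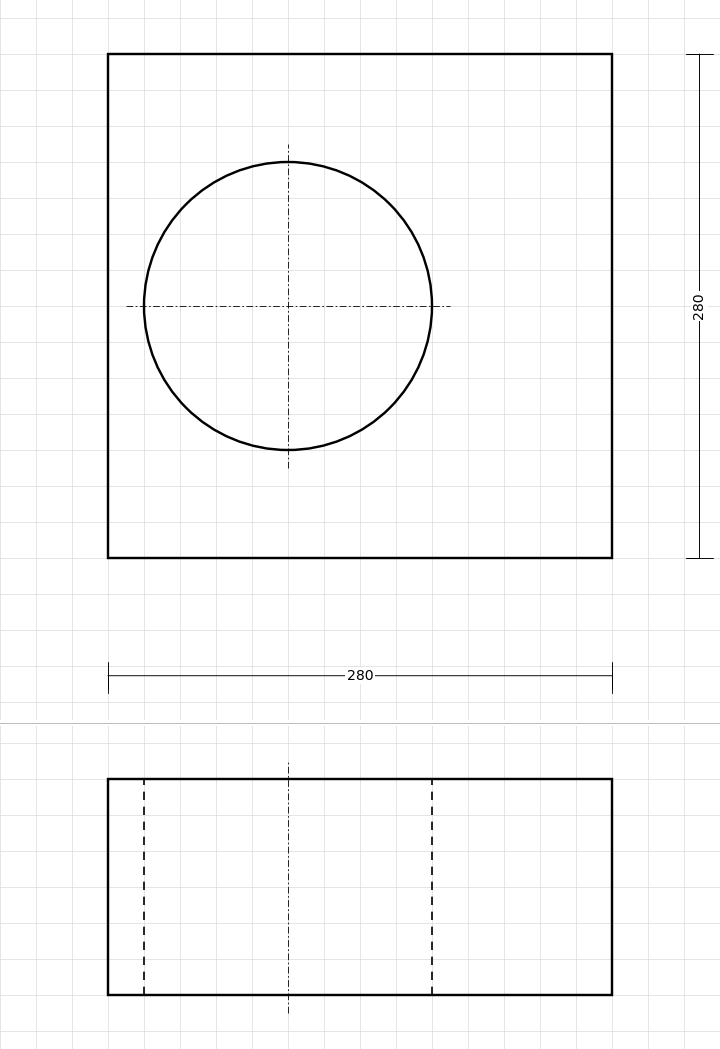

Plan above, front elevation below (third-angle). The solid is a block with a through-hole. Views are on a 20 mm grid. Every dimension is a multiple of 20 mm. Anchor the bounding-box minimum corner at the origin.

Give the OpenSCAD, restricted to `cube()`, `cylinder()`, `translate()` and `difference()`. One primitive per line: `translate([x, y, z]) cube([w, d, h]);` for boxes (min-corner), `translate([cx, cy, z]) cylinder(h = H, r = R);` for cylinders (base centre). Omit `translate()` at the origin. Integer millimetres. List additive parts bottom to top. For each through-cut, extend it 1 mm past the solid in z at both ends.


difference() {
  cube([280, 280, 120]);
  translate([100, 140, -1]) cylinder(h = 122, r = 80);
}
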